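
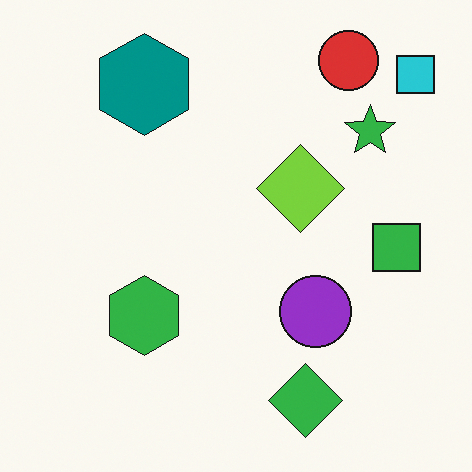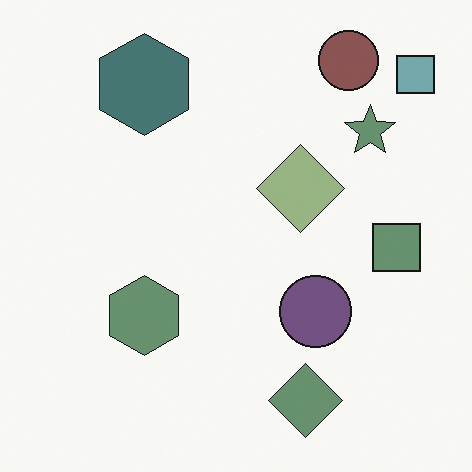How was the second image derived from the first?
It was made much more muted (saturation change).

All colors are more muted and greyish — a global saturation change.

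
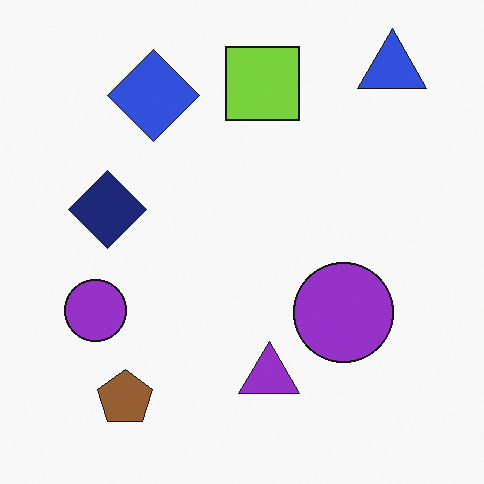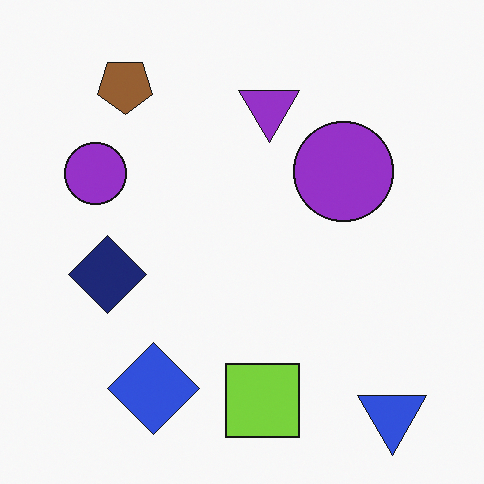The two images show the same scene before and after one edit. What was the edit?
Flipped vertically (top ↔ bottom).

The blue triangle is in the top-right of the first image and the bottom-right of the second — shapes on opposite sides of the horizontal midline have swapped in a mirror flip.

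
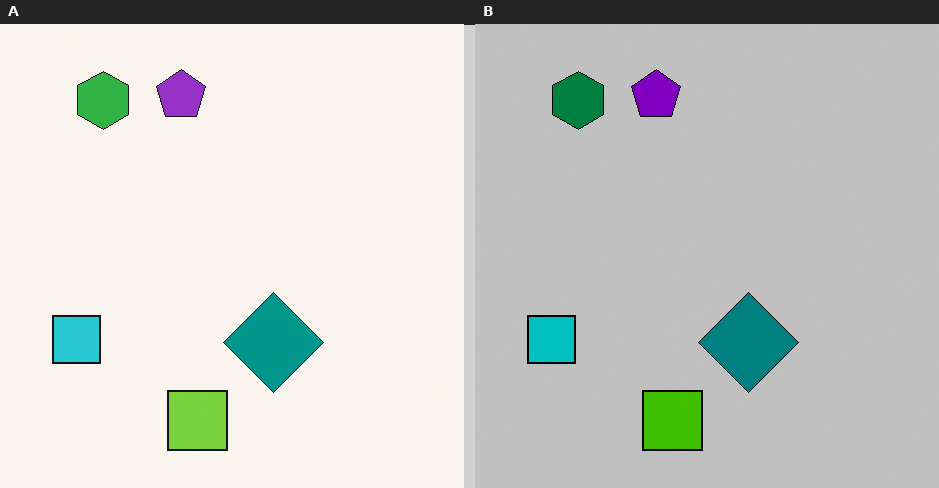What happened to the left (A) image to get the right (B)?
The image was heavily posterized to just a handful of flat colors.

Each flat color has snapped to a coarser quantized level — most visibly, the near-white background has dropped to a flat grey.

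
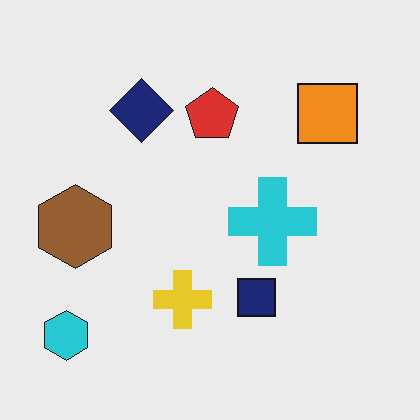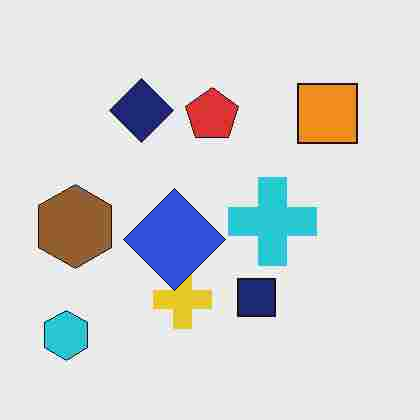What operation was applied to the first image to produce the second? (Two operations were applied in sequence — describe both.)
The transformation is: heavily JPEG-compressed with obvious blocking artifacts, then overlaid with an additional blue diamond.

Blocky 8×8 compression artifacts appear around shape edges and the flat background shows ringing — characteristic JPEG degradation. A blue diamond appears in the second image that is absent from the first.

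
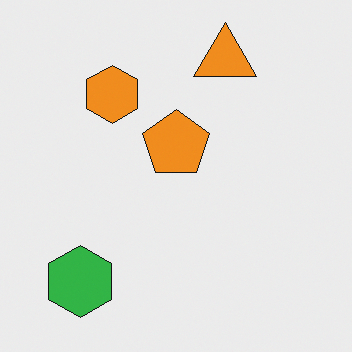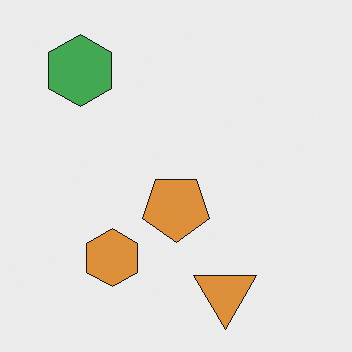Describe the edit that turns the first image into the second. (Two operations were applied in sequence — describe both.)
Flipped vertically (top ↔ bottom), then slightly desaturated.

The orange triangle is in the top of the first image and the bottom of the second — shapes on opposite sides of the horizontal midline have swapped in a mirror flip. All colors are more muted and greyish — a global saturation change.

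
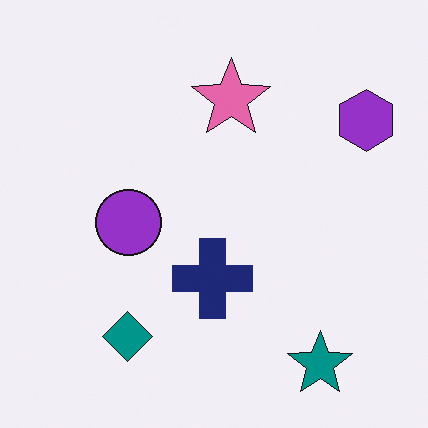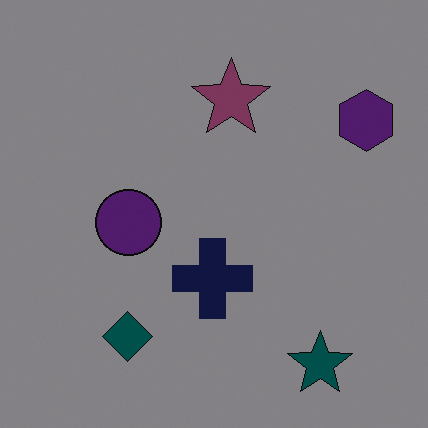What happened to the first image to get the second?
The image was noticeably darkened.

Every pixel — background and shapes alike — is uniformly darkened.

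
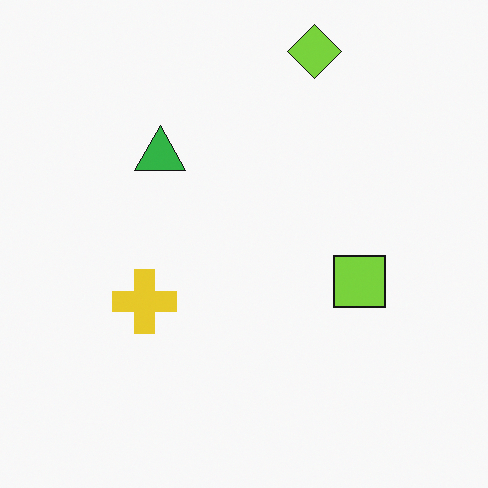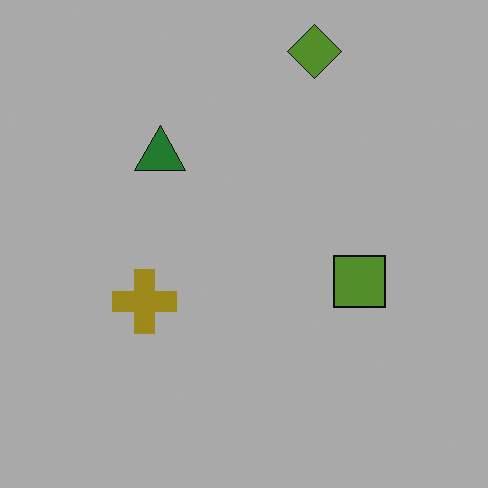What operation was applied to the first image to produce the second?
Substantially darkened.

Every pixel — background and shapes alike — is uniformly darkened.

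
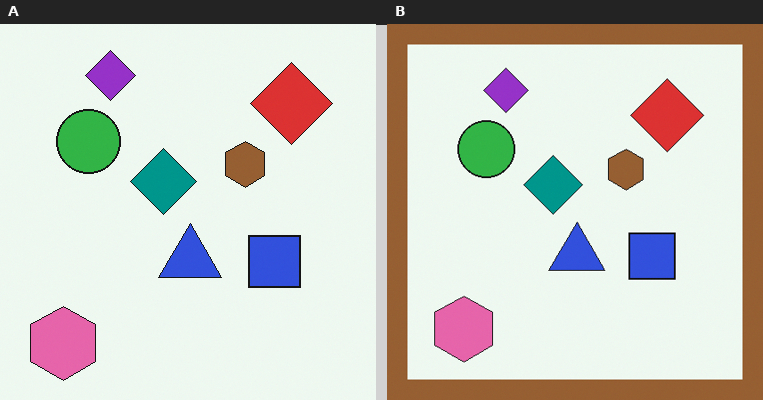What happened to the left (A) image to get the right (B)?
The image was framed with a brown border.

A solid brown frame runs around the edge of the right (B) image, with the content slightly shrunk inside it.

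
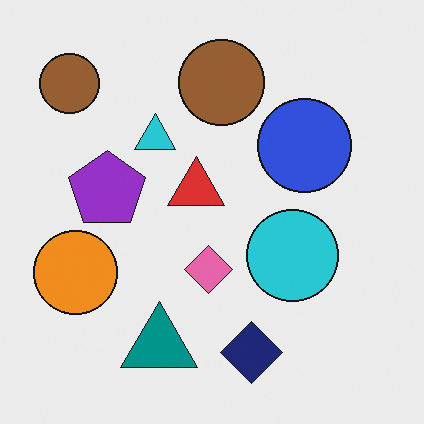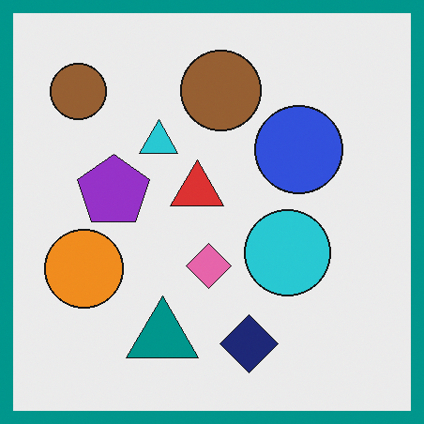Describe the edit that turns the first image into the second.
This is the original image framed with a teal border.

A solid teal frame runs around the edge of the second image, with the content slightly shrunk inside it.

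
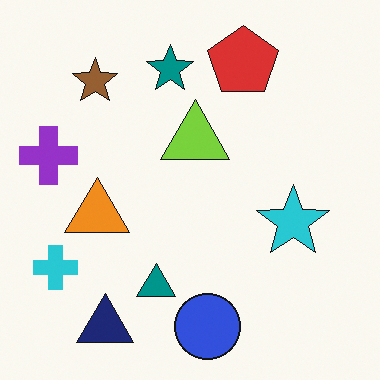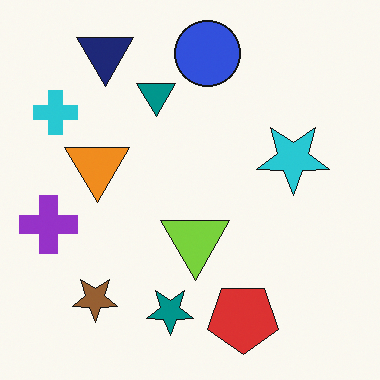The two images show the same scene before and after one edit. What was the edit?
The transformation is: flipped vertically (top ↔ bottom).

The blue circle is in the bottom of the first image and the top of the second — shapes on opposite sides of the horizontal midline have swapped in a mirror flip.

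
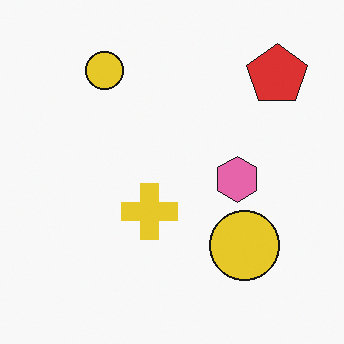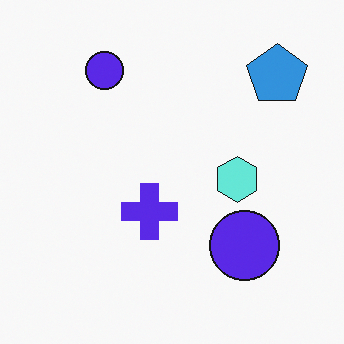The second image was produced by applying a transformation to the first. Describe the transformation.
This is the original image hue-shifted through roughly half the color wheel.

Every shape's color has rotated by the same amount around the hue wheel — a uniform hue shift.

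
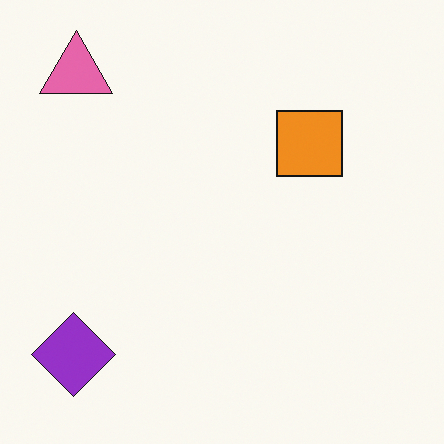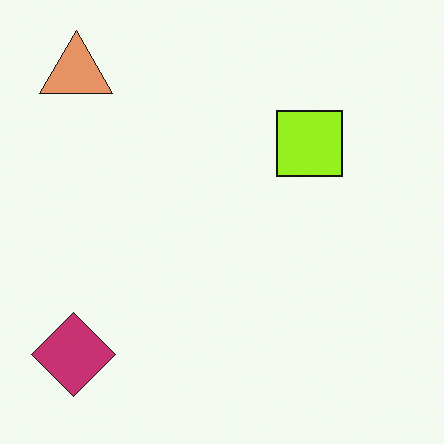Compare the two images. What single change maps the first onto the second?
The image was hue-shifted slightly.

Every shape's color has rotated by the same amount around the hue wheel — a uniform hue shift.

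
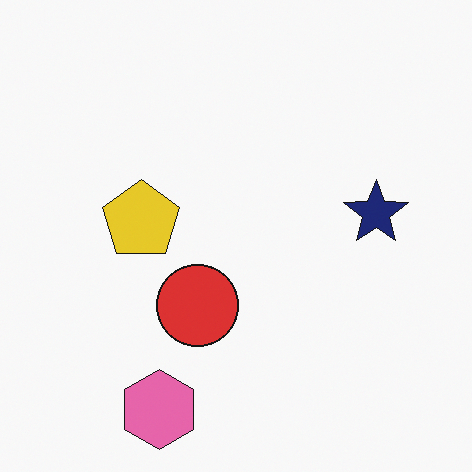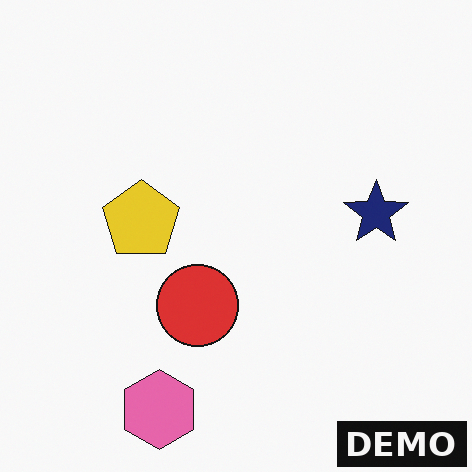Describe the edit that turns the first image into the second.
The transformation is: watermarked with the text "DEMO" in the lower-right corner.

A dark label reading "DEMO" appears in the lower-right corner.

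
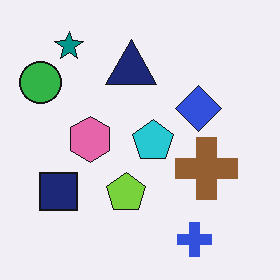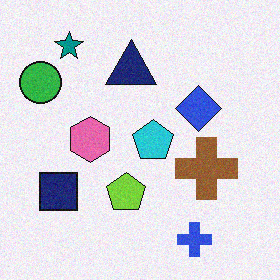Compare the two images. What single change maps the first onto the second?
The transformation is: degraded with a light layer of grain.

Random speckle covers the whole image, including the flat background.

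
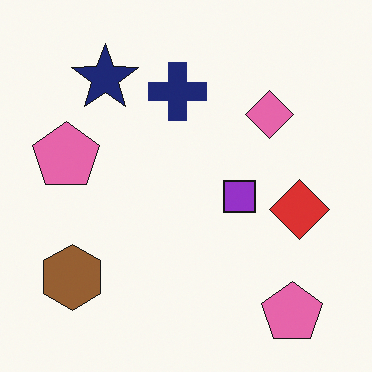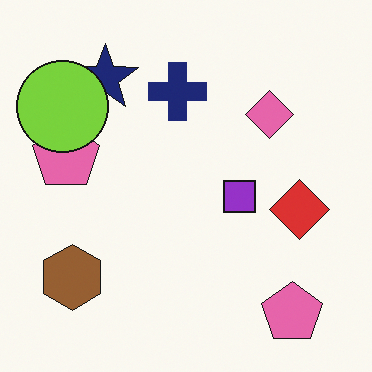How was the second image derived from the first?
The transformation is: overlaid with an additional lime circle.

A lime circle appears in the second image that is absent from the first.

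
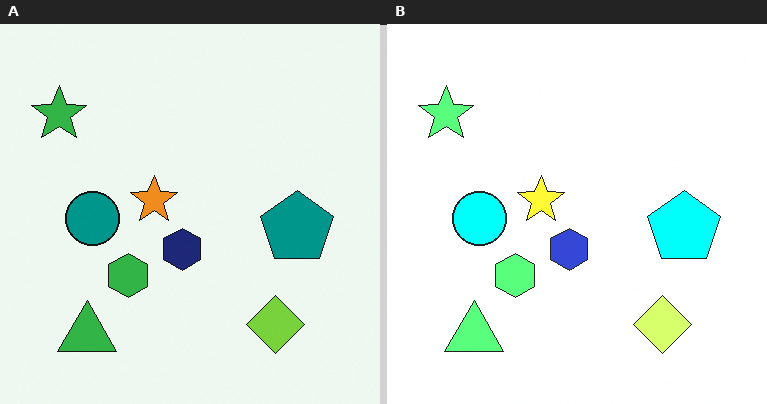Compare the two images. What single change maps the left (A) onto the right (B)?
The right (B) image is the left (A) noticeably brightened.

Every pixel — background and shapes alike — is uniformly brightened.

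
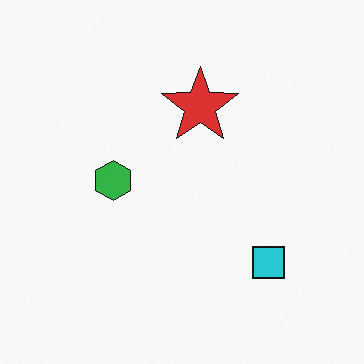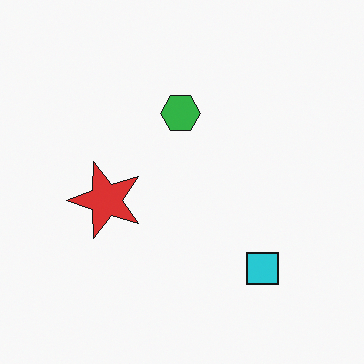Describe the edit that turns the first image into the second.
The second image is the first transposed (reflected across the top-left ↔ bottom-right diagonal).

Shapes have swapped their row and column positions — what was in the top-right is now in the bottom-left — a diagonal reflection.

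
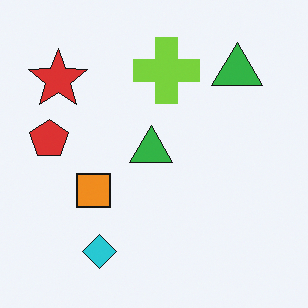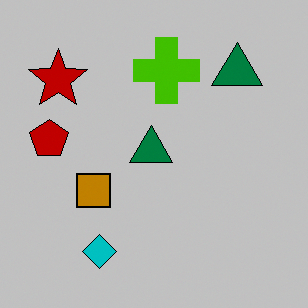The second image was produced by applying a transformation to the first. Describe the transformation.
The image was aggressively posterized.

Each flat color has snapped to a coarser quantized level — most visibly, the near-white background has dropped to a flat grey.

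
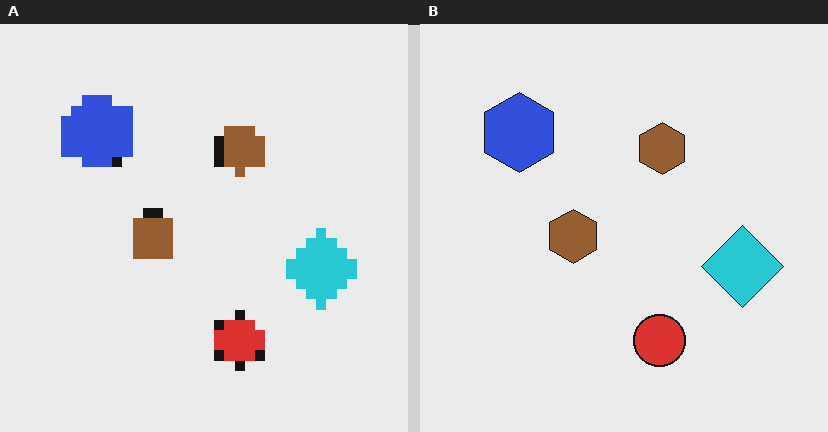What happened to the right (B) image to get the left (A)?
The left (A) image is the right (B) coarsely pixelated.

Shapes are reduced to large square blocks; fine edges and outlines are lost — a downscale-then-upscale (mosaic) effect.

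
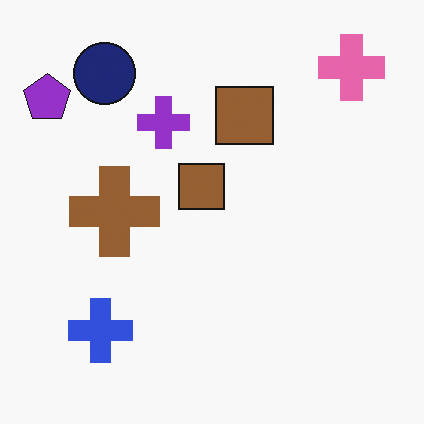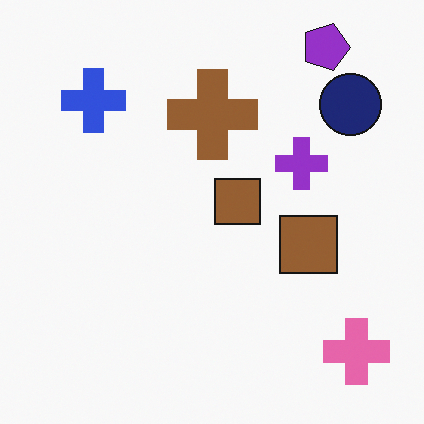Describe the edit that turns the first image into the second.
Rotated 90° clockwise.

The pink cross sits in the top-right of the first image and the bottom-right of the second — consistent with a whole-image 90° clockwise rotation.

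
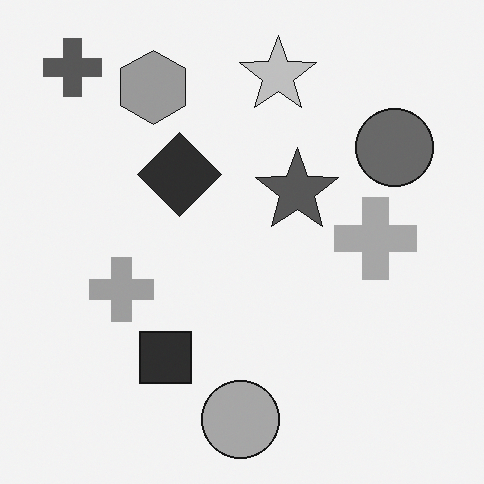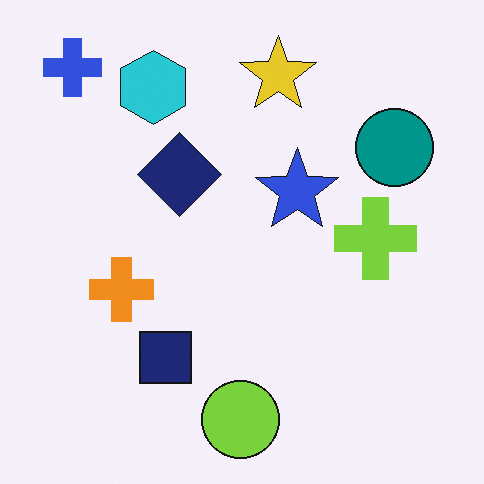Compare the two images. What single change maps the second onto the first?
The transformation is: converted to grayscale.

All color is removed — every shape is now a shade of grey.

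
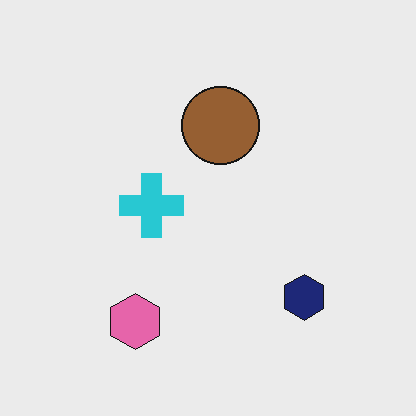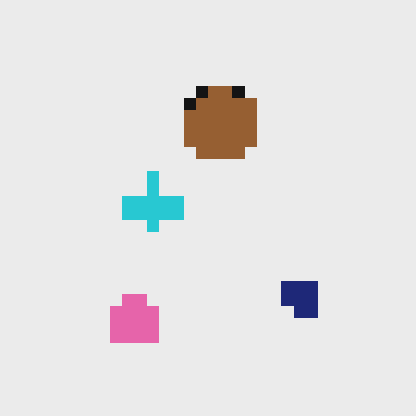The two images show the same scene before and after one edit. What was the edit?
It was coarsely pixelated.

Shapes are reduced to large square blocks; fine edges and outlines are lost — a downscale-then-upscale (mosaic) effect.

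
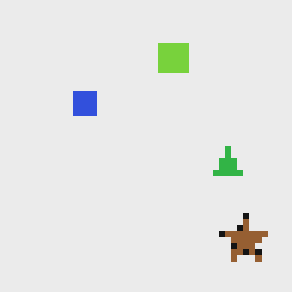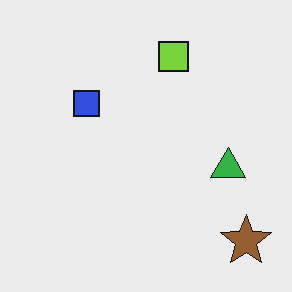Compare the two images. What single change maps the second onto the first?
It was moderately pixelated.

Shapes are reduced to large square blocks; fine edges and outlines are lost — a downscale-then-upscale (mosaic) effect.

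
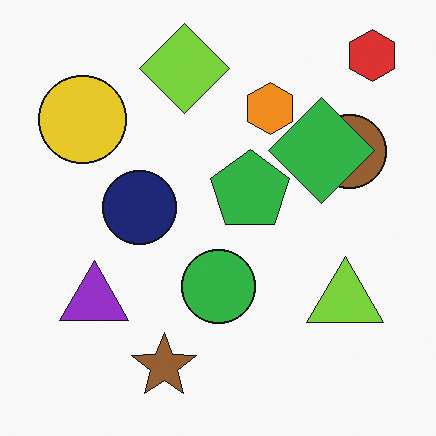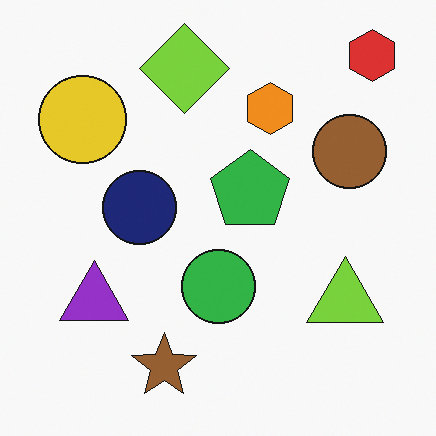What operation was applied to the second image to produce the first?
It was overlaid with an additional green diamond.

A green diamond appears in the first image that is absent from the second.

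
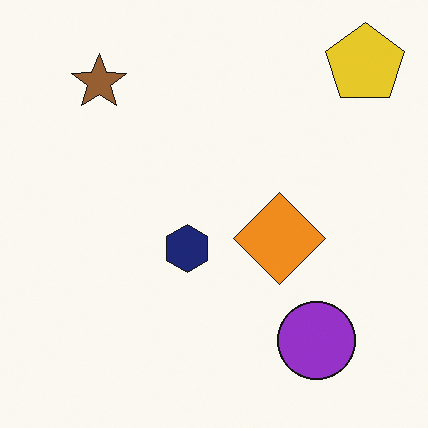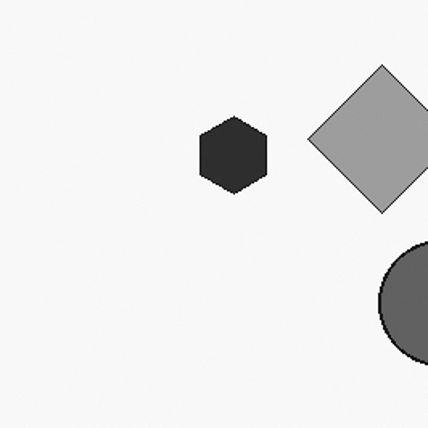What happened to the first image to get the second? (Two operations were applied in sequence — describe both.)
The second image is the first cropped slightly and scaled back up, then converted to grayscale.

The visible shapes are larger and the field of view is narrower; shapes near the original edges may be partly or wholly outside the frame — a crop-and-rescale. All color is removed — every shape is now a shade of grey.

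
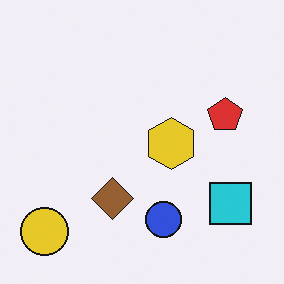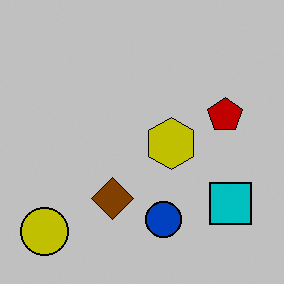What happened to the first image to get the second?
It was aggressively posterized.

Each flat color has snapped to a coarser quantized level — most visibly, the near-white background has dropped to a flat grey.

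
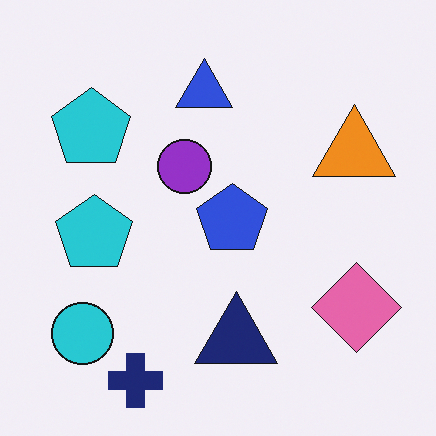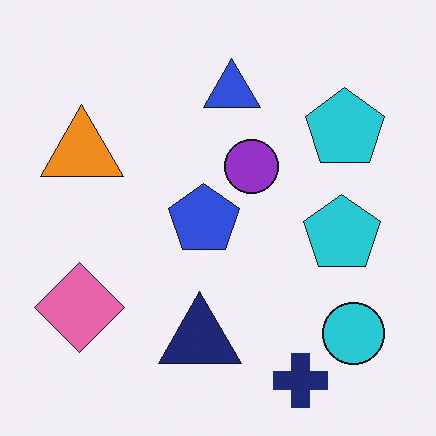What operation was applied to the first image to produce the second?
It was flipped horizontally (left ↔ right).

The pink diamond is in the bottom-right of the first image and the bottom-left of the second — shapes on opposite sides of the vertical midline have swapped in a mirror flip.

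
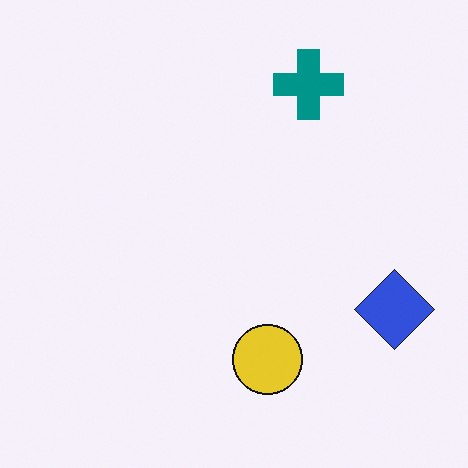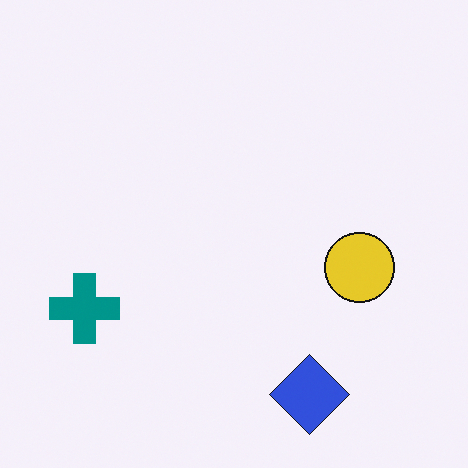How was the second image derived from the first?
Transposed (reflected across the top-left ↔ bottom-right diagonal).

Shapes have swapped their row and column positions — what was in the top-right is now in the bottom-left — a diagonal reflection.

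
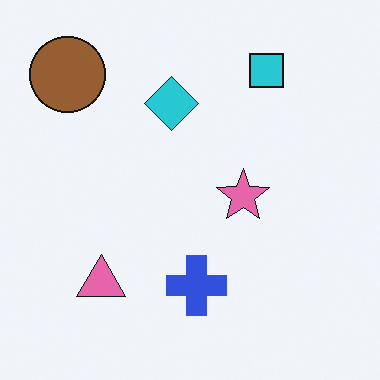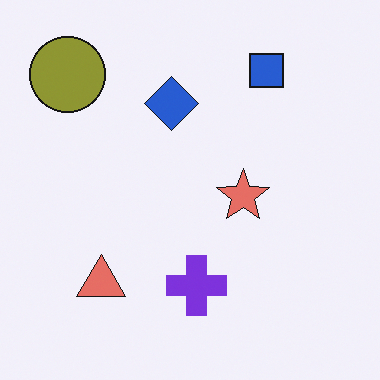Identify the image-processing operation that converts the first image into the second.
The image was hue-shifted by a small amount.

Every shape's color has rotated by the same amount around the hue wheel — a uniform hue shift.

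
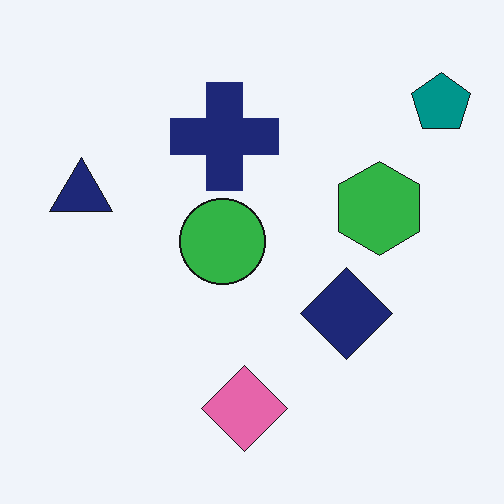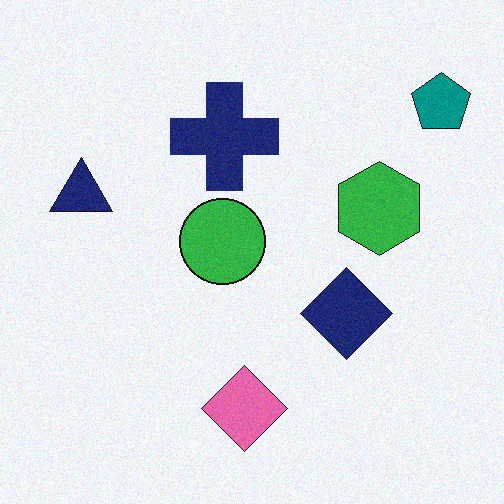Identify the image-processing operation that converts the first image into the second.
The image was degraded with subtle gaussian noise.

Random speckle covers the whole image, including the flat background.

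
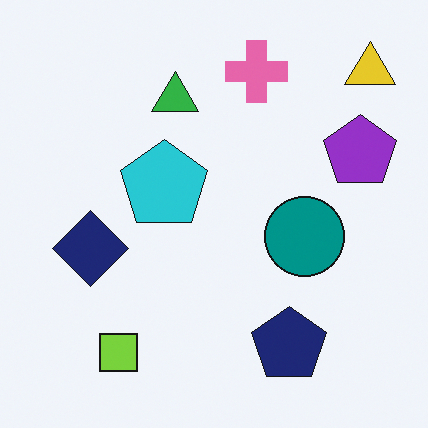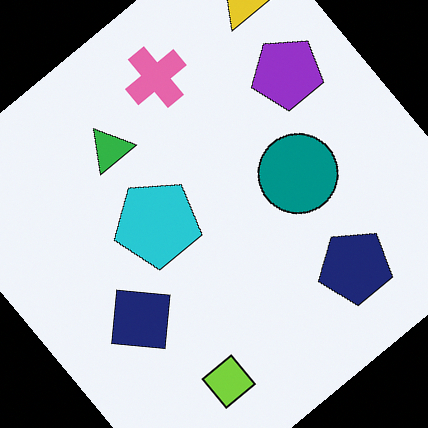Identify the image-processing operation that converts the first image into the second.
It was rotated counter-clockwise by a large amount — several tens of degrees.

Every shape is tilted by the same angle and the image corners show triangular fill wedges — a whole-image rotation by a non-right angle.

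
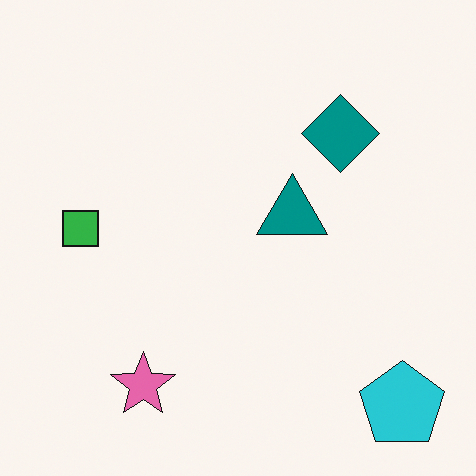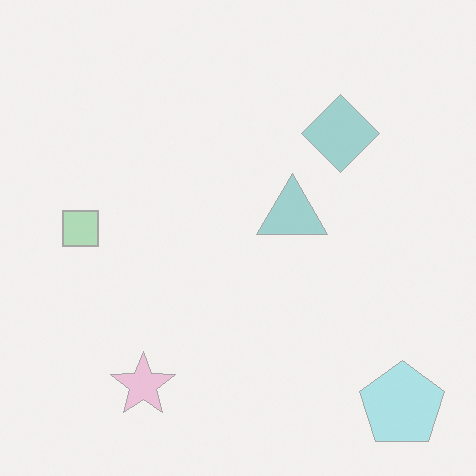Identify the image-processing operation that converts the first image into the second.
The transformation is: washed out (contrast reduced).

Tones are pushed toward mid-grey across the whole image — a global contrast change.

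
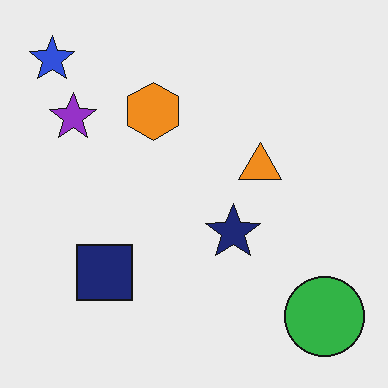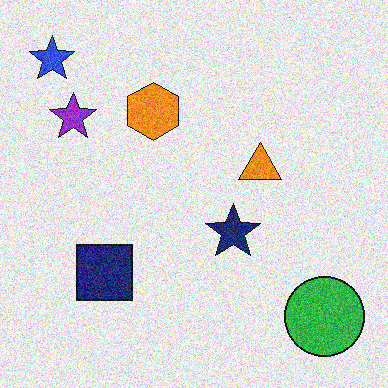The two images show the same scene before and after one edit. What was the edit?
The image was degraded with visible gaussian noise.

Random speckle covers the whole image, including the flat background.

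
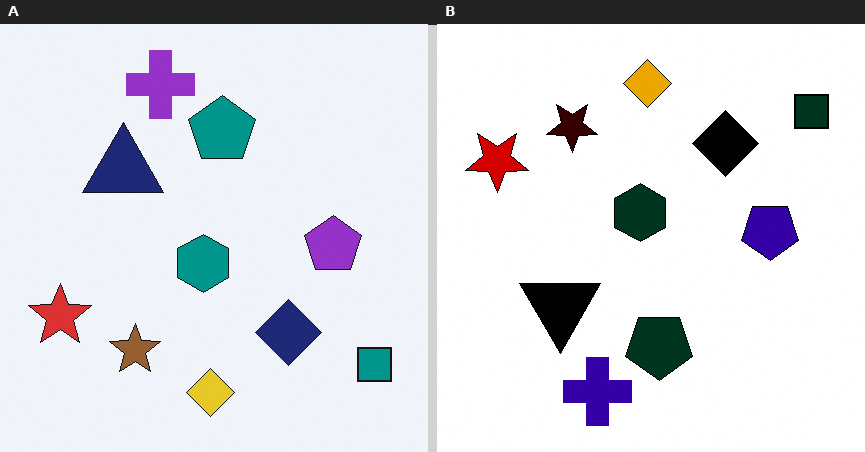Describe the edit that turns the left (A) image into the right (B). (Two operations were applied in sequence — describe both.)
The transformation is: boosted in contrast, then flipped vertically (top ↔ bottom).

Tones are pushed away from mid-grey across the whole image — a global contrast change. The yellow diamond is in the bottom of the left (A) image and the top of the right (B) — shapes on opposite sides of the horizontal midline have swapped in a mirror flip.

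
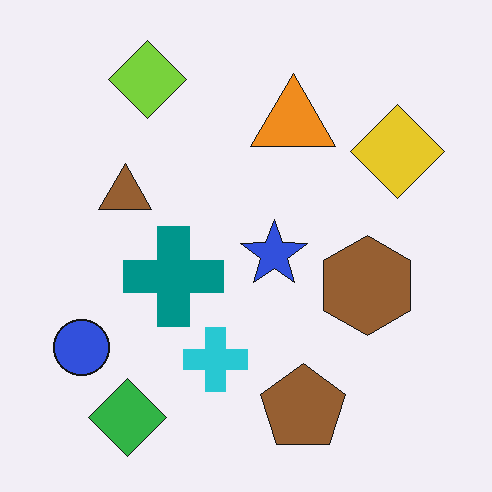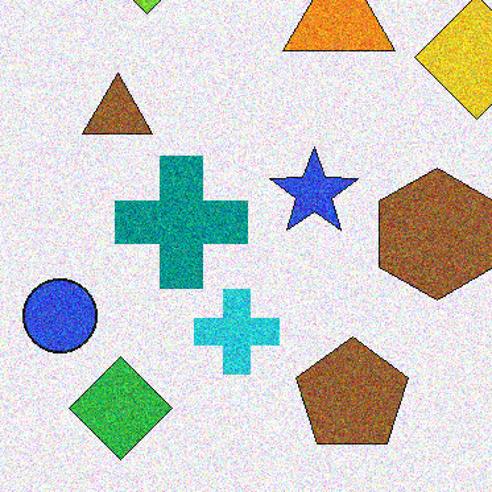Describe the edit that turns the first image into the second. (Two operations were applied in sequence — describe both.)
Degraded with visible gaussian noise, then cropped to a modestly smaller region and rescaled.

Random speckle covers the whole image, including the flat background. The visible shapes are larger and the field of view is narrower; shapes near the original edges may be partly or wholly outside the frame — a crop-and-rescale.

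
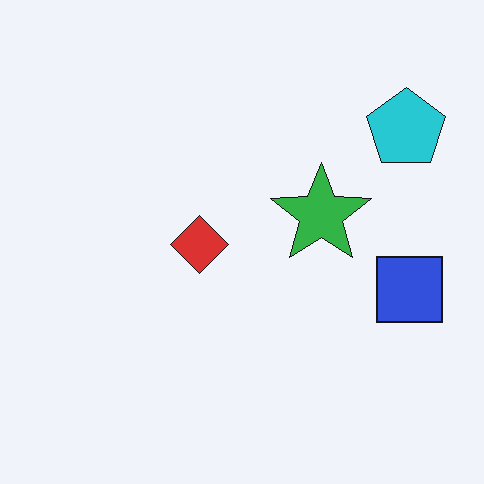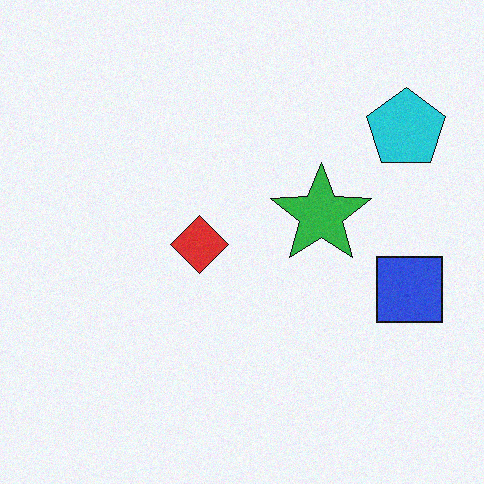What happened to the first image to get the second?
The image was degraded with a light layer of grain.

Random speckle covers the whole image, including the flat background.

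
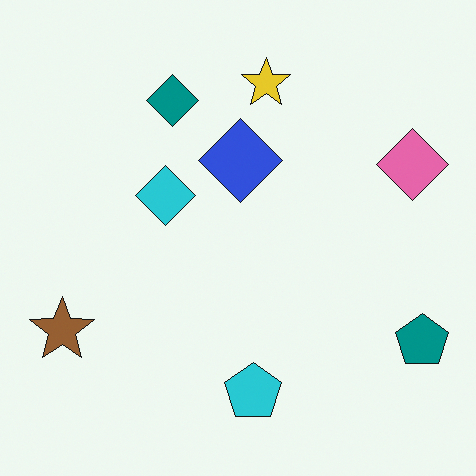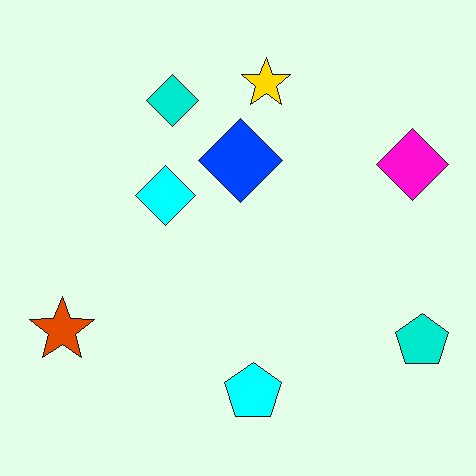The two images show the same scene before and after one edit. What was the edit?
Heavily oversaturated.

All colors are more vivid — a global saturation change.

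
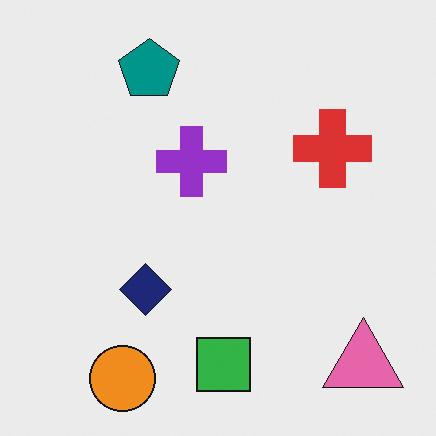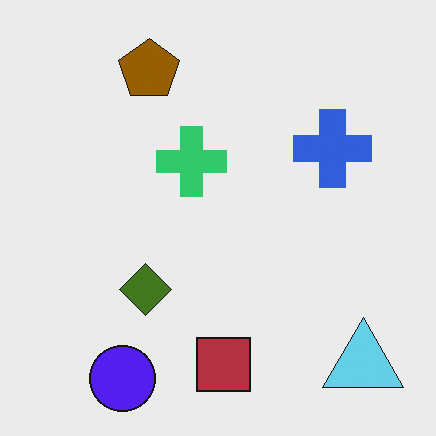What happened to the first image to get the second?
The second image is the first hue-shifted by a large amount.

Every shape's color has rotated by the same amount around the hue wheel — a uniform hue shift.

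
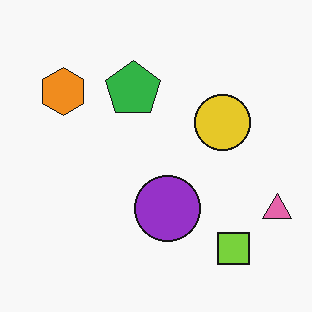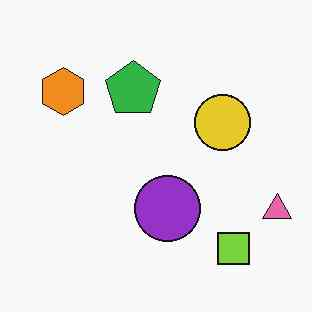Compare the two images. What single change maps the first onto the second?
It was JPEG-compressed with visible artifacts.

Blocky 8×8 compression artifacts appear around shape edges and the flat background shows ringing — characteristic JPEG degradation.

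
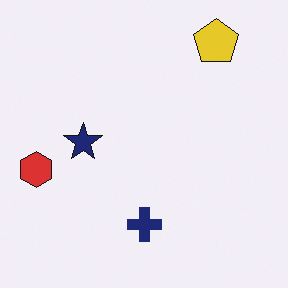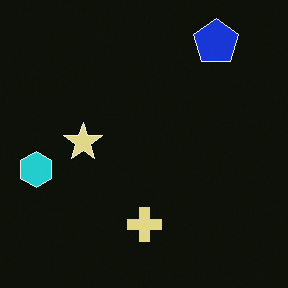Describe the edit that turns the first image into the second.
The image was color-inverted (negative).

The light background has become dark and every shape's color is its complement — a photographic negative.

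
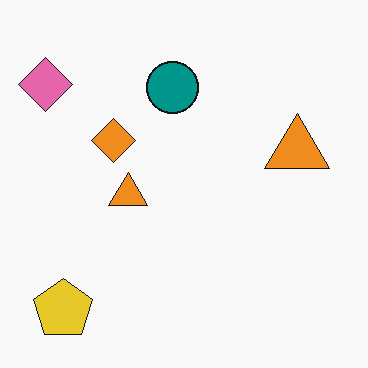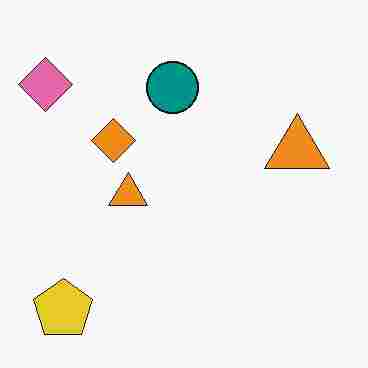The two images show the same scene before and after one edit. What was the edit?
The image was heavily JPEG-compressed with obvious blocking artifacts.

Blocky 8×8 compression artifacts appear around shape edges and the flat background shows ringing — characteristic JPEG degradation.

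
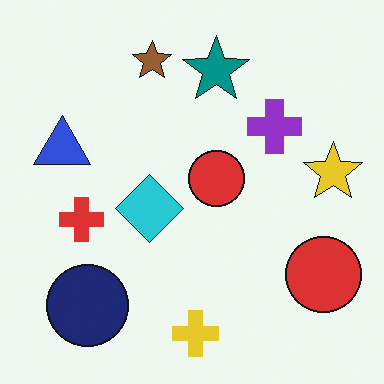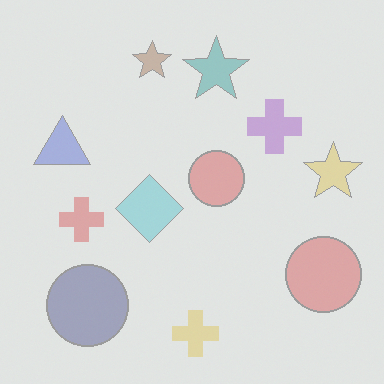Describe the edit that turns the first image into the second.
It was given much lower contrast.

Tones are pushed toward mid-grey across the whole image — a global contrast change.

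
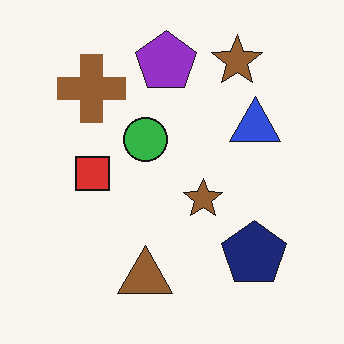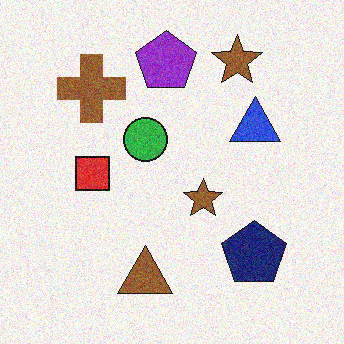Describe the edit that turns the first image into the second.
It was degraded with visible gaussian noise.

Random speckle covers the whole image, including the flat background.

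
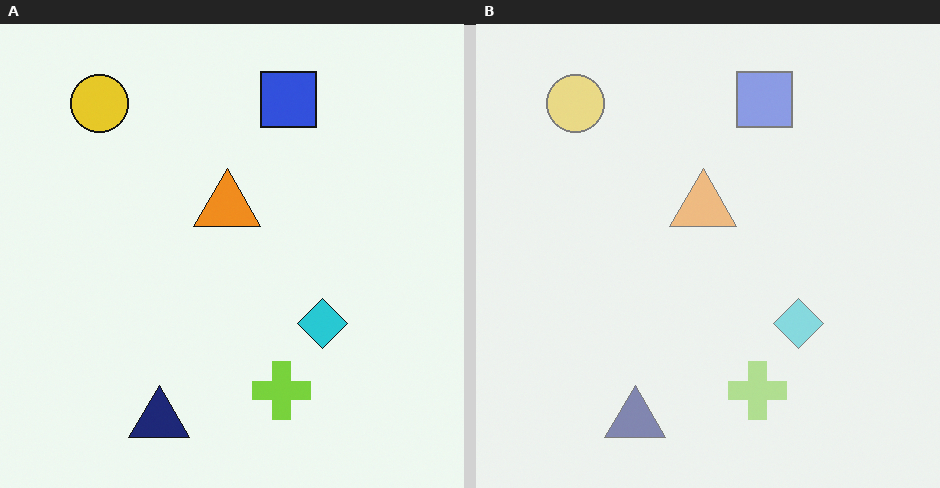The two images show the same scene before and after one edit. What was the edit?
The right (B) image is the left (A) given much lower contrast.

Tones are pushed toward mid-grey across the whole image — a global contrast change.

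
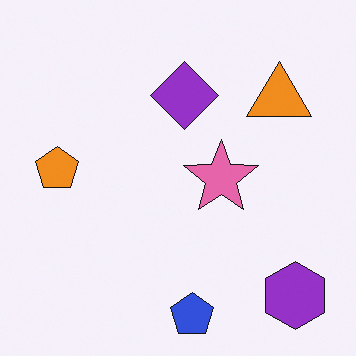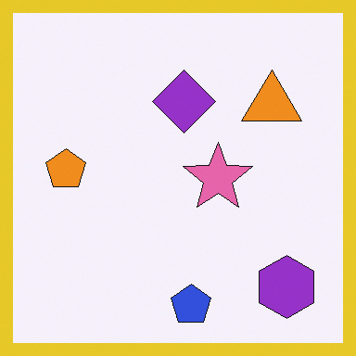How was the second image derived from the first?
Framed with a yellow border.

A solid yellow frame runs around the edge of the second image, with the content slightly shrunk inside it.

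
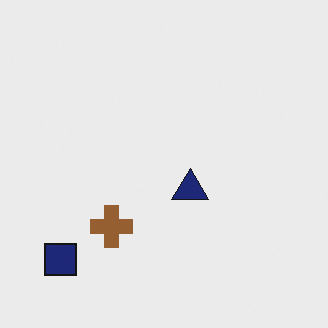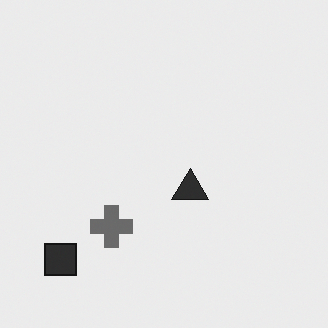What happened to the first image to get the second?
The second image is the first converted to grayscale.

All color is removed — every shape is now a shade of grey.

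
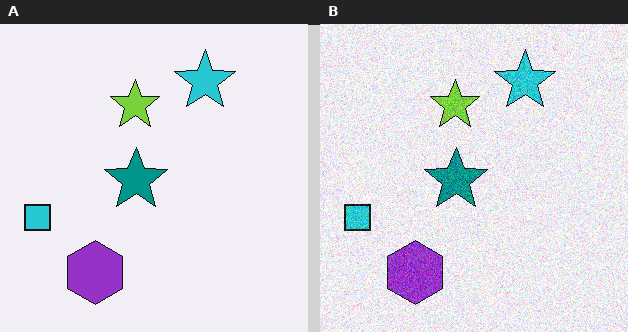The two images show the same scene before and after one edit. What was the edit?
It was degraded with visible gaussian noise.

Random speckle covers the whole image, including the flat background.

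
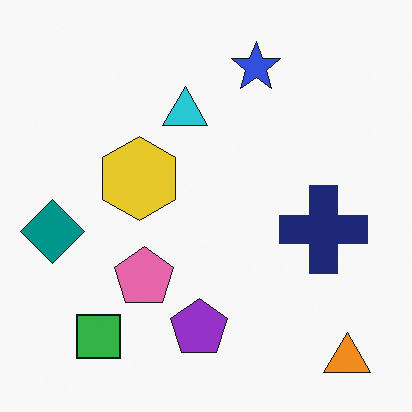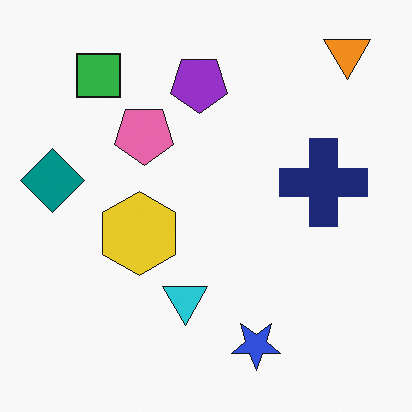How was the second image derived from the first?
The second image is the first flipped vertically (top ↔ bottom).

The orange triangle is in the bottom-right of the first image and the top-right of the second — shapes on opposite sides of the horizontal midline have swapped in a mirror flip.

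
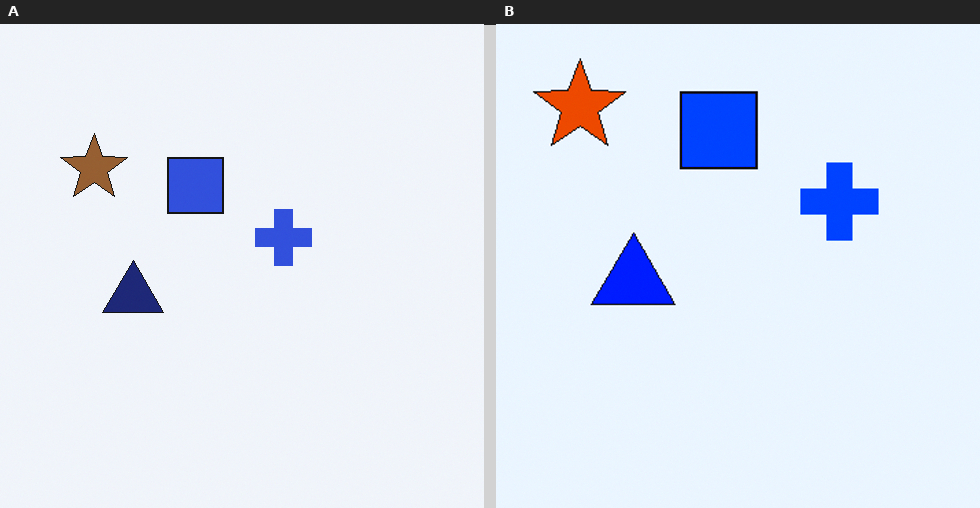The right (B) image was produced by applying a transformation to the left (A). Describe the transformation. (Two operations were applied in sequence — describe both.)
The image was cropped to a modestly smaller region and rescaled, then made much more vivid (saturation change).

The visible shapes are larger and the field of view is narrower; shapes near the original edges may be partly or wholly outside the frame — a crop-and-rescale. All colors are more vivid — a global saturation change.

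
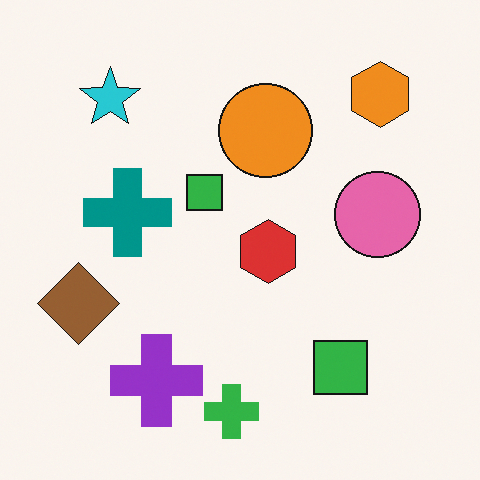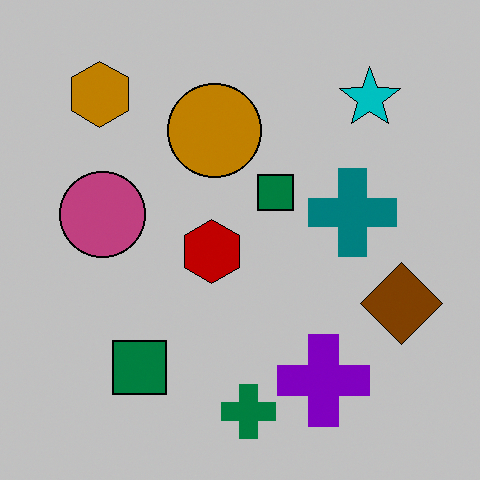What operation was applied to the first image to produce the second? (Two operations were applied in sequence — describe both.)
This is the original image flipped horizontally (left ↔ right), then aggressively posterized.

The brown diamond is in the left of the first image and the right of the second — shapes on opposite sides of the vertical midline have swapped in a mirror flip. Each flat color has snapped to a coarser quantized level — most visibly, the near-white background has dropped to a flat grey.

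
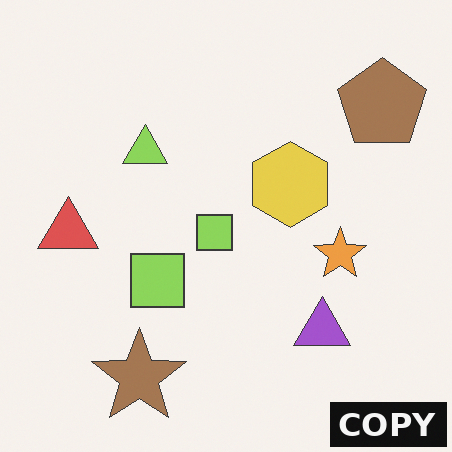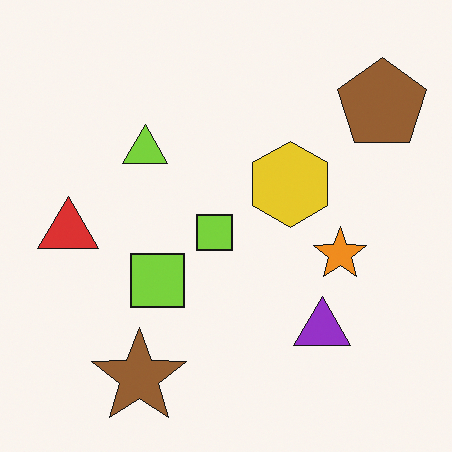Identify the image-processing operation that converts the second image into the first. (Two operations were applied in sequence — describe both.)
Given slightly reduced contrast, then watermarked with the text "COPY" in the lower-right corner.

Tones are pushed toward mid-grey across the whole image — a global contrast change. A dark label reading "COPY" appears in the lower-right corner.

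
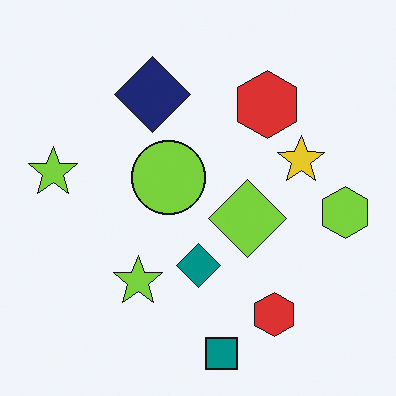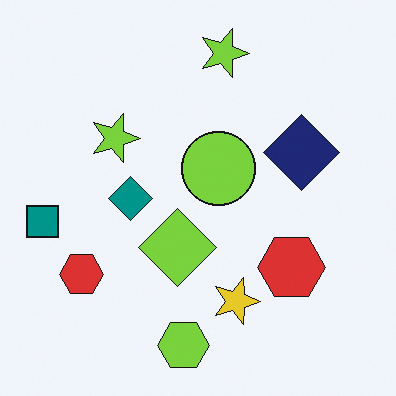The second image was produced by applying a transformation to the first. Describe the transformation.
The transformation is: rotated 90° clockwise.

The teal square sits in the bottom of the first image and the left of the second — consistent with a whole-image 90° clockwise rotation.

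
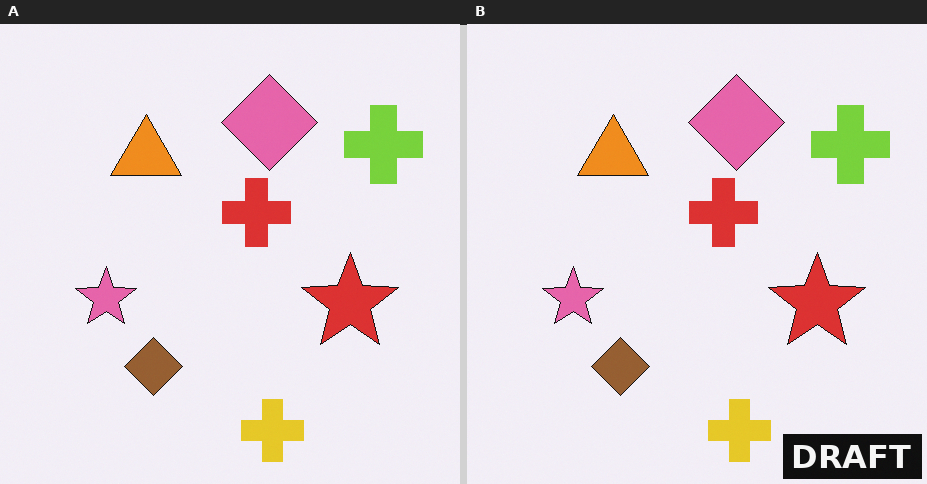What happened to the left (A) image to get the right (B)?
The image was watermarked with the text "DRAFT" in the lower-right corner.

A dark label reading "DRAFT" appears in the lower-right corner.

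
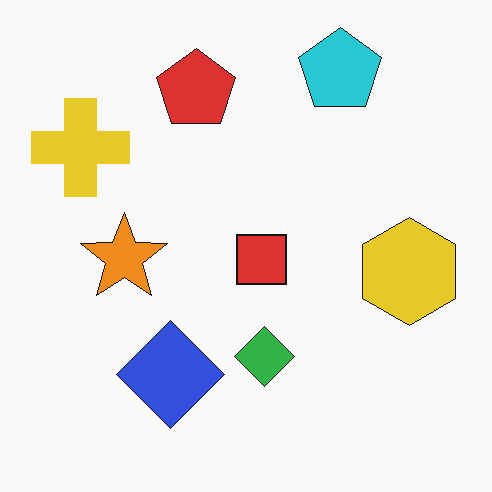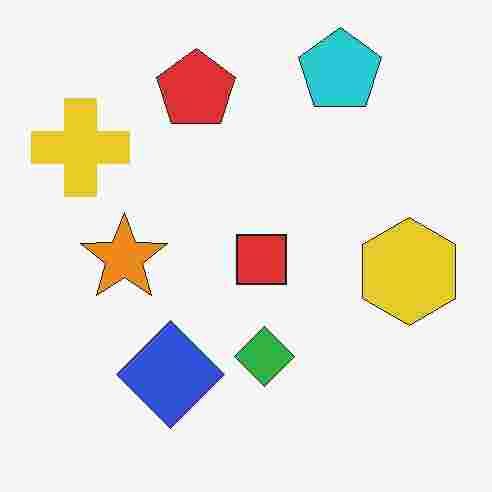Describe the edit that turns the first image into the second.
The transformation is: heavily JPEG-compressed with obvious blocking artifacts.

Blocky 8×8 compression artifacts appear around shape edges and the flat background shows ringing — characteristic JPEG degradation.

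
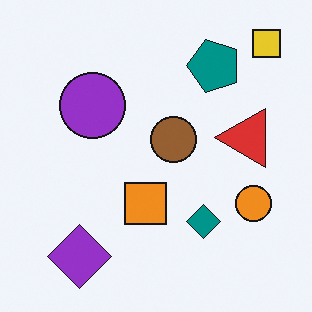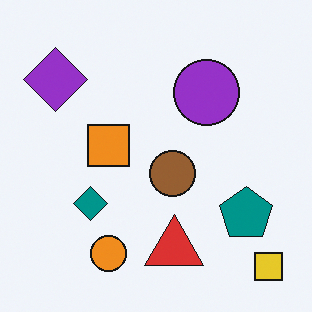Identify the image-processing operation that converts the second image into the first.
The image was rotated 90° counter-clockwise.

The yellow square sits in the bottom-right of the second image and the top-right of the first — consistent with a whole-image 90° counter-clockwise rotation.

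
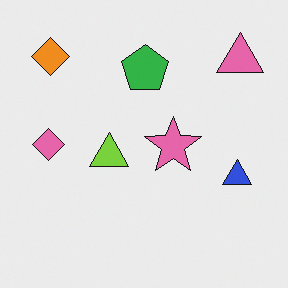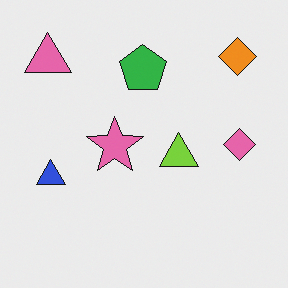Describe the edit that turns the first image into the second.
The image was flipped horizontally (left ↔ right).

The pink triangle is in the top-right of the first image and the top-left of the second — shapes on opposite sides of the vertical midline have swapped in a mirror flip.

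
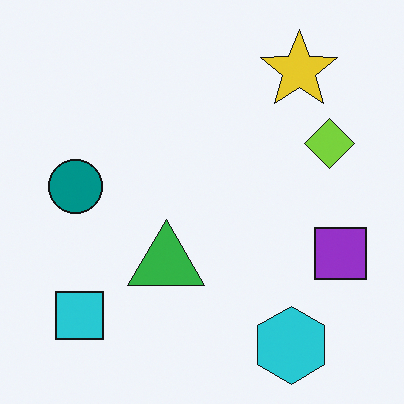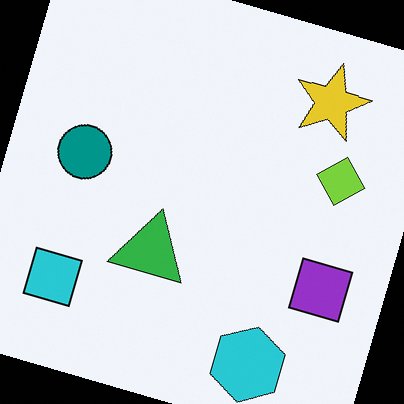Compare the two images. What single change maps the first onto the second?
The image was rotated clockwise by a moderate amount.

Every shape is tilted by the same angle and the image corners show triangular fill wedges — a whole-image rotation by a non-right angle.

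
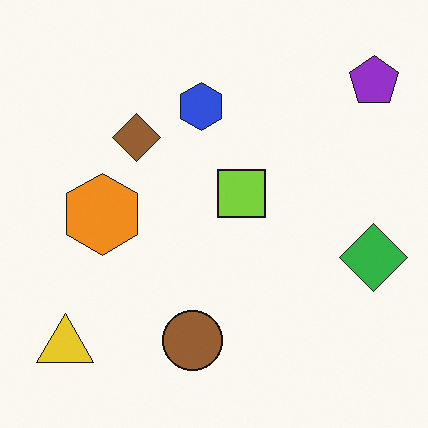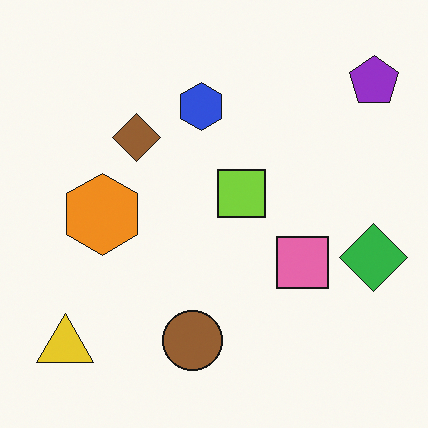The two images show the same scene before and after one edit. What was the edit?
This is the original image overlaid with an additional pink square.

A pink square appears in the second image that is absent from the first.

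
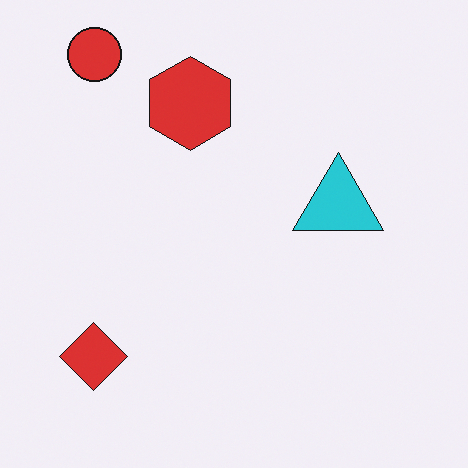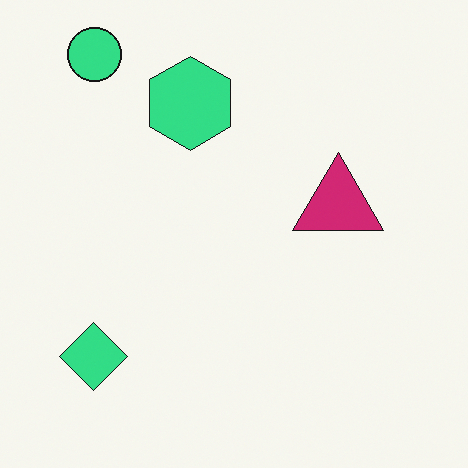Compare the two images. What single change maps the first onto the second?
The transformation is: hue-shifted through roughly a third of the color wheel.

Every shape's color has rotated by the same amount around the hue wheel — a uniform hue shift.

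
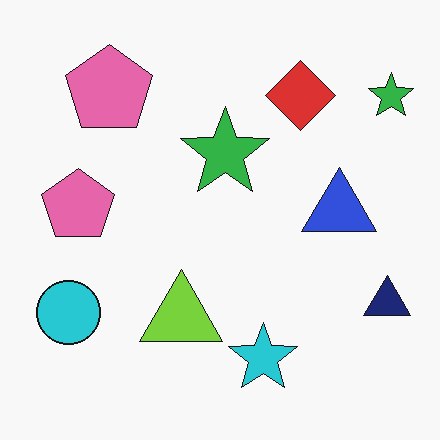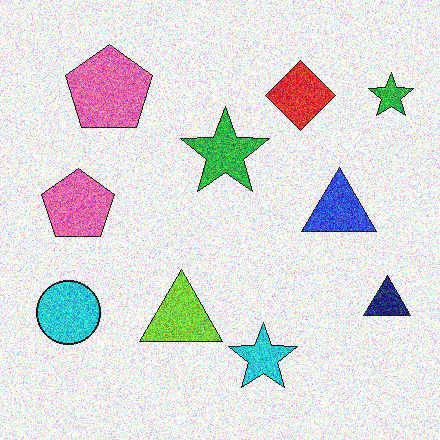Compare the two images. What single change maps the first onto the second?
The image was degraded with heavy additive noise.

Random speckle covers the whole image, including the flat background.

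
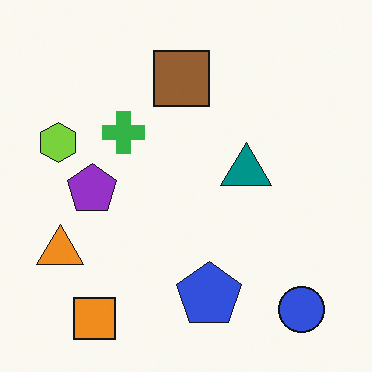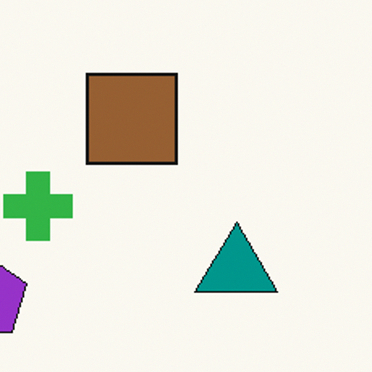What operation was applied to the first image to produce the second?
This is the original image cropped tightly and scaled back up.

The visible shapes are larger and the field of view is narrower; shapes near the original edges may be partly or wholly outside the frame — a crop-and-rescale.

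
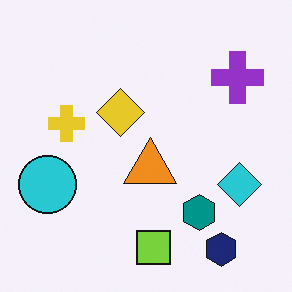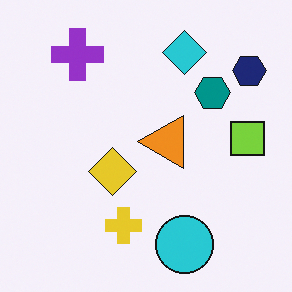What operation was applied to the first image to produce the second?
Rotated 90° counter-clockwise.

The navy hexagon sits in the bottom-right of the first image and the top-right of the second — consistent with a whole-image 90° counter-clockwise rotation.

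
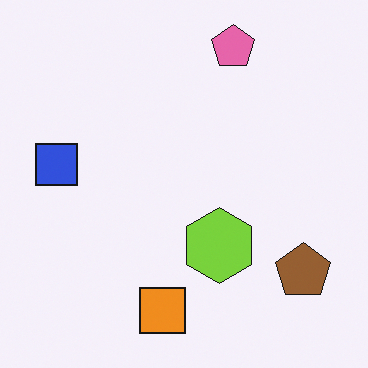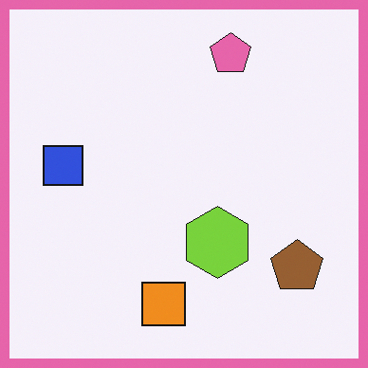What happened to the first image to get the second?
The second image is the first framed with a pink border.

A solid pink frame runs around the edge of the second image, with the content slightly shrunk inside it.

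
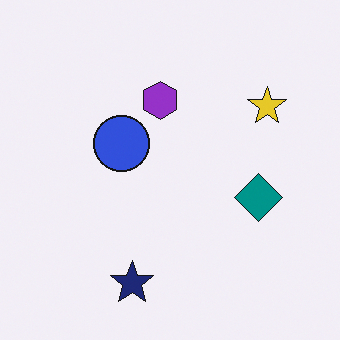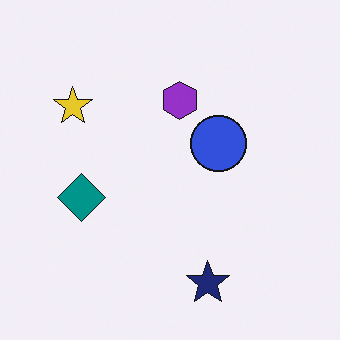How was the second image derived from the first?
The second image is the first flipped horizontally (left ↔ right).

The yellow star is in the top-right of the first image and the top-left of the second — shapes on opposite sides of the vertical midline have swapped in a mirror flip.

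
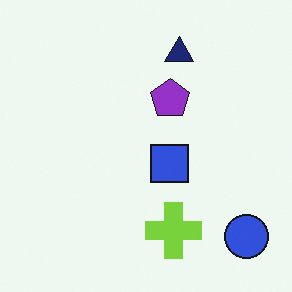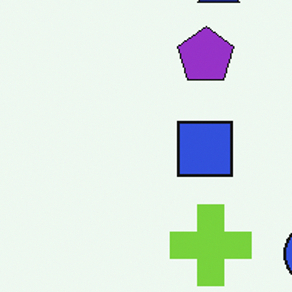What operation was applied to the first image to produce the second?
Cropped slightly and scaled back up.

The visible shapes are larger and the field of view is narrower; shapes near the original edges may be partly or wholly outside the frame — a crop-and-rescale.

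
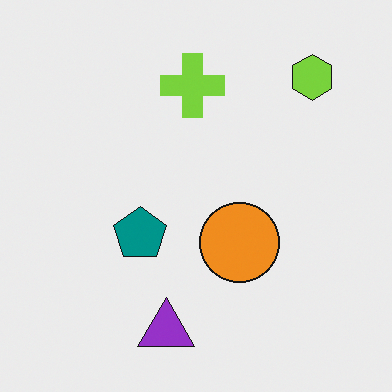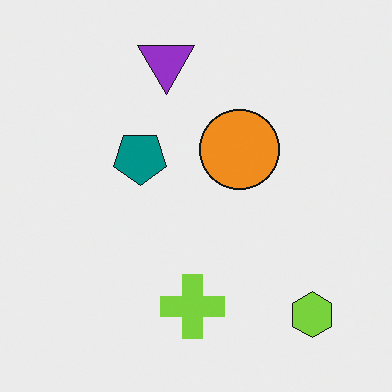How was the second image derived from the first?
This is the original image flipped vertically (top ↔ bottom).

The purple triangle is in the bottom of the first image and the top of the second — shapes on opposite sides of the horizontal midline have swapped in a mirror flip.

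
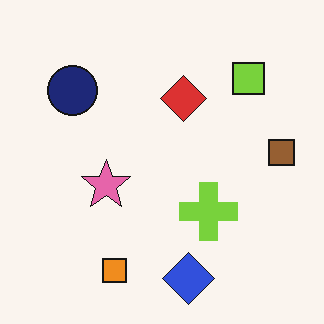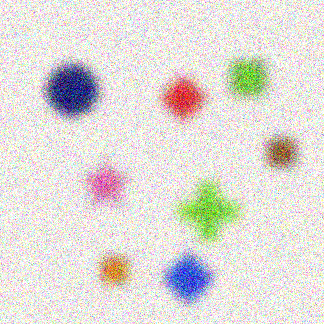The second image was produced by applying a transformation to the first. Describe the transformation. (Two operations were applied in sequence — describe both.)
This is the original image heavily blurred, then degraded with a thick layer of grain.

Shape edges and outlines are uniformly softened across the whole image. Random speckle covers the whole image, including the flat background.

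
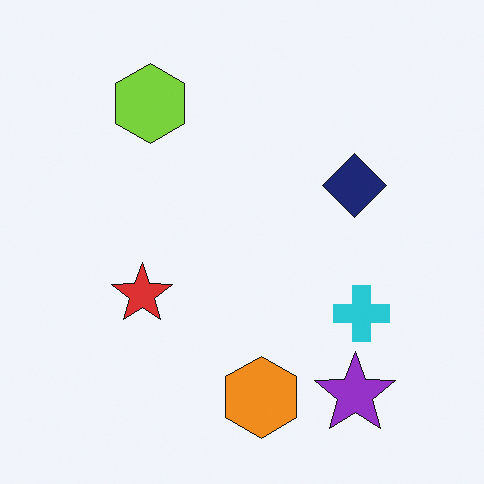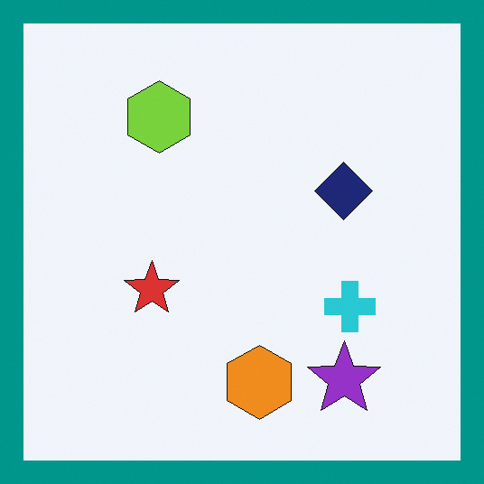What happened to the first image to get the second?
It was framed with a teal border.

A solid teal frame runs around the edge of the second image, with the content slightly shrunk inside it.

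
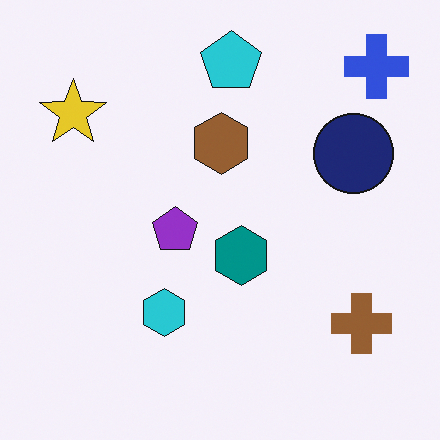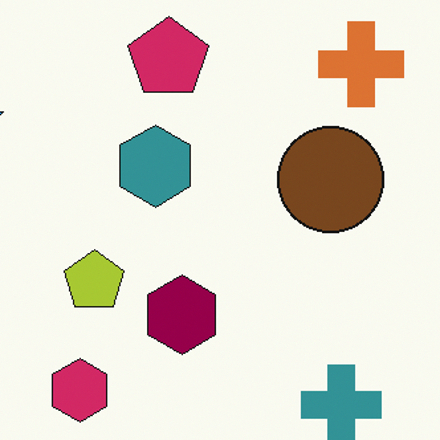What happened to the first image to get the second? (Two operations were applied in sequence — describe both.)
It was cropped to a modestly smaller region and rescaled, then hue-shifted noticeably.

The visible shapes are larger and the field of view is narrower; shapes near the original edges may be partly or wholly outside the frame — a crop-and-rescale. Every shape's color has rotated by the same amount around the hue wheel — a uniform hue shift.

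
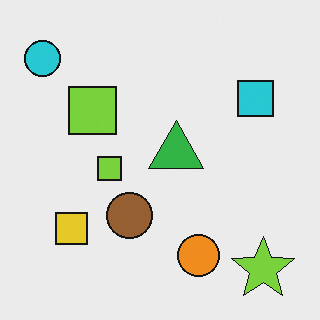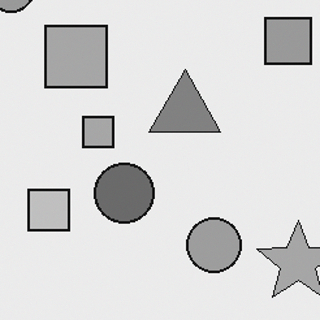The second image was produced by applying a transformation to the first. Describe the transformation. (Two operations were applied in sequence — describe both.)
This is the original image converted to grayscale, then cropped to a modestly smaller region and rescaled.

All color is removed — every shape is now a shade of grey. The visible shapes are larger and the field of view is narrower; shapes near the original edges may be partly or wholly outside the frame — a crop-and-rescale.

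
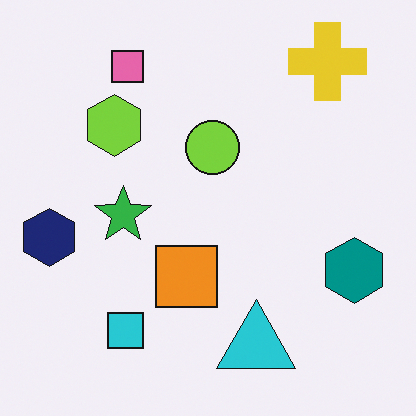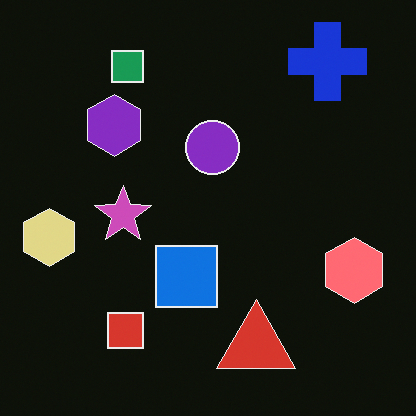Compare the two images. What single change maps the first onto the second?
It was color-inverted (negative).

The light background has become dark and every shape's color is its complement — a photographic negative.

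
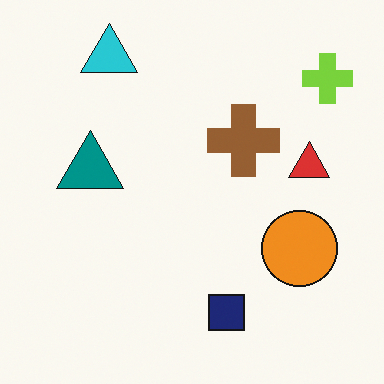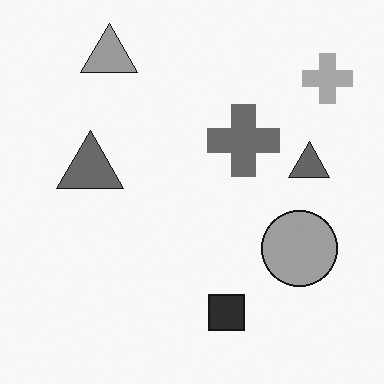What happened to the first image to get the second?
The second image is the first converted to grayscale.

All color is removed — every shape is now a shade of grey.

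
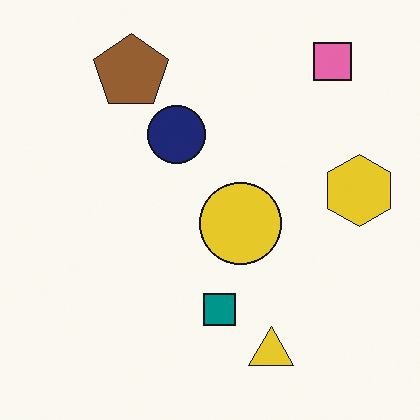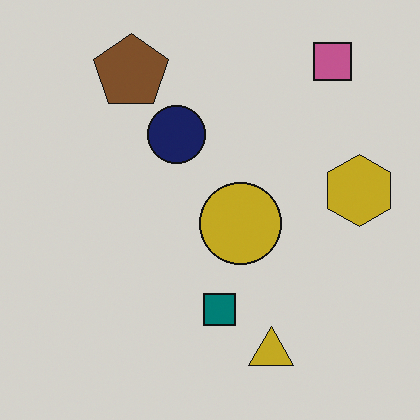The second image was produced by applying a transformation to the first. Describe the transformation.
The transformation is: darkened a little.

Every pixel — background and shapes alike — is uniformly darkened.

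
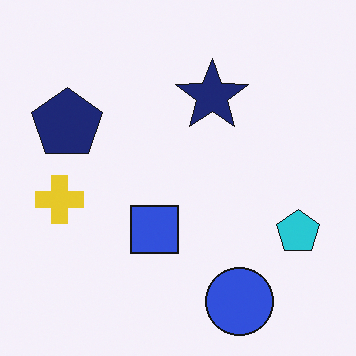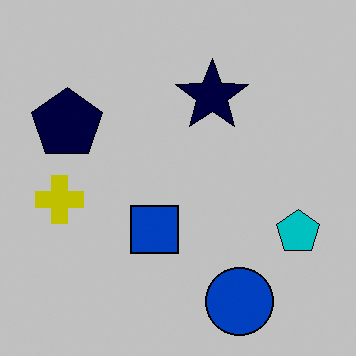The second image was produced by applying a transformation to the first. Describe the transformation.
Heavily posterized to just a handful of flat colors.

Each flat color has snapped to a coarser quantized level — most visibly, the near-white background has dropped to a flat grey.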